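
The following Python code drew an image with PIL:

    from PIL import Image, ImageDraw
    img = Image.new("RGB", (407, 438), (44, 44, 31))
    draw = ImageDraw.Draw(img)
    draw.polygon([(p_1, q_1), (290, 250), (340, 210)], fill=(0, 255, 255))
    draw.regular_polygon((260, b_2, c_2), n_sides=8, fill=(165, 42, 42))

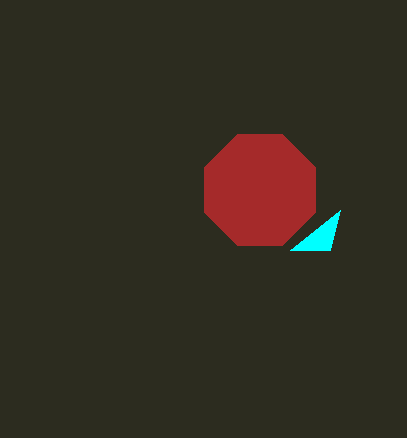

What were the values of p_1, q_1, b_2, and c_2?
p_1 = 330
q_1 = 250
b_2 = 190
c_2 = 60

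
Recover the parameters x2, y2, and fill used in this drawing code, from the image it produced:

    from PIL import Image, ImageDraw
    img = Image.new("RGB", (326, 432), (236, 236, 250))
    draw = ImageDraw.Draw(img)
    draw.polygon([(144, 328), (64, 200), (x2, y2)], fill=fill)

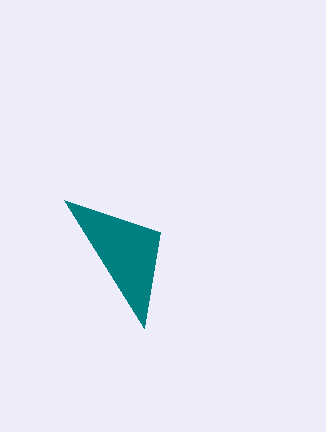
x2 = 160, y2 = 232, fill = 'teal'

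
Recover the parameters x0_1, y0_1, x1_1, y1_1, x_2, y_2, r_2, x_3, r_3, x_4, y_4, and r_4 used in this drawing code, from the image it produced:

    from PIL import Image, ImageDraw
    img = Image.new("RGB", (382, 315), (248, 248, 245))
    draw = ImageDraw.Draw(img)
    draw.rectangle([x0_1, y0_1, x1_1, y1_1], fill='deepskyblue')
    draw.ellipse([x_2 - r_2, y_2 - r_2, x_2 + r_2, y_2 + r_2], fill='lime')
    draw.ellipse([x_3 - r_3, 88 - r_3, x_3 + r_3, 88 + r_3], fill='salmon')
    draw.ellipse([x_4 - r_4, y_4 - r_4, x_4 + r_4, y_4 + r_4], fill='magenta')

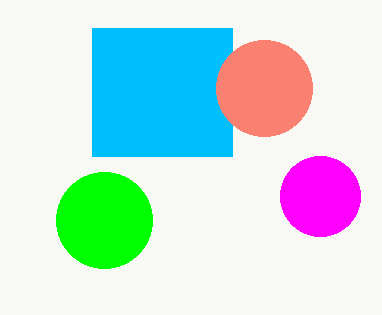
x0_1 = 92; y0_1 = 28; x1_1 = 232; y1_1 = 156; x_2 = 104; y_2 = 220; r_2 = 48; x_3 = 264; r_3 = 48; x_4 = 320; y_4 = 196; r_4 = 40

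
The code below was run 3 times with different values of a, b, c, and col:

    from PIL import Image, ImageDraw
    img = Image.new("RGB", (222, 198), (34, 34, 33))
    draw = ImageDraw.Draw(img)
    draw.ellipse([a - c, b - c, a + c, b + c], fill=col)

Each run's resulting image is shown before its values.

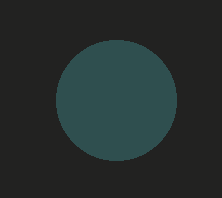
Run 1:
a = 116; b = 100; c = 60; col = 'darkslategray'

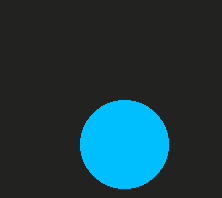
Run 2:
a = 124; b = 144; c = 44; col = 'deepskyblue'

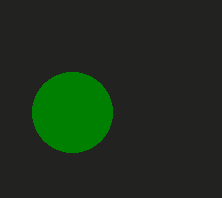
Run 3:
a = 72; b = 112; c = 40; col = 'green'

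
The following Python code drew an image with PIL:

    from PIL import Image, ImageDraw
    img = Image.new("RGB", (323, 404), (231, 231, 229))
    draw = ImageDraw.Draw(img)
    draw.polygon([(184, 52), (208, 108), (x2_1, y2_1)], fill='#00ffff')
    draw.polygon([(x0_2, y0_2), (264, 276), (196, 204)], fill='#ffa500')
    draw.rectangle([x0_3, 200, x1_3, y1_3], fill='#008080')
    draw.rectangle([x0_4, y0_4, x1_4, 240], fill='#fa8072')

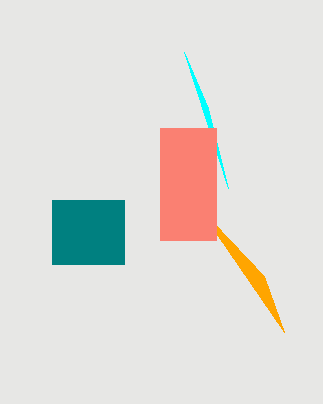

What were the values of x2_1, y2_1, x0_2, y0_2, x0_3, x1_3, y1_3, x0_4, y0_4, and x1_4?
x2_1 = 228
y2_1 = 188
x0_2 = 284
y0_2 = 332
x0_3 = 52
x1_3 = 124
y1_3 = 264
x0_4 = 160
y0_4 = 128
x1_4 = 216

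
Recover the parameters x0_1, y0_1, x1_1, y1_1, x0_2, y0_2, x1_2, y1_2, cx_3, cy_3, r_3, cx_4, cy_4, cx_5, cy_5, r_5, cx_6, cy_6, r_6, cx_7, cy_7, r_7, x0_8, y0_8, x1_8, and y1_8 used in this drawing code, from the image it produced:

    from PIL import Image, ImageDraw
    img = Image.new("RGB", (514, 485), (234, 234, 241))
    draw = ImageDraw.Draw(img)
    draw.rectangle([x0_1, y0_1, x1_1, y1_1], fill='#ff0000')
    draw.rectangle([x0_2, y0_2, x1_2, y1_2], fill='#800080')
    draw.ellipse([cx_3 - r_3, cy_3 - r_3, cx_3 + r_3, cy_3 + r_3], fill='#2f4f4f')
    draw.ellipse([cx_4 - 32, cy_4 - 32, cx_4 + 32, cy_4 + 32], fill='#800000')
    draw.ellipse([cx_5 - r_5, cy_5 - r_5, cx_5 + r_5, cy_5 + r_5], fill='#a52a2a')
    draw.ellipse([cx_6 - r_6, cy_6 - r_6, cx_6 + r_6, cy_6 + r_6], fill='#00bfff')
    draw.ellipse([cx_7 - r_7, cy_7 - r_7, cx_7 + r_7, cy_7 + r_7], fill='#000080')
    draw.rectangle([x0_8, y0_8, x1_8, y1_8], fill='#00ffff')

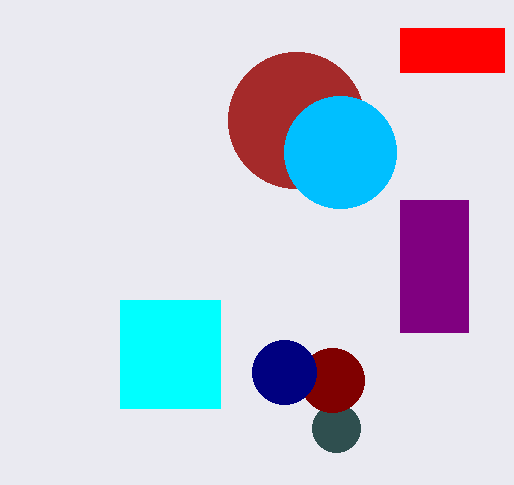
x0_1 = 400; y0_1 = 28; x1_1 = 504; y1_1 = 72; x0_2 = 400; y0_2 = 200; x1_2 = 468; y1_2 = 332; cx_3 = 336; cy_3 = 428; r_3 = 24; cx_4 = 332; cy_4 = 380; cx_5 = 296; cy_5 = 120; r_5 = 68; cx_6 = 340; cy_6 = 152; r_6 = 56; cx_7 = 284; cy_7 = 372; r_7 = 32; x0_8 = 120; y0_8 = 300; x1_8 = 220; y1_8 = 408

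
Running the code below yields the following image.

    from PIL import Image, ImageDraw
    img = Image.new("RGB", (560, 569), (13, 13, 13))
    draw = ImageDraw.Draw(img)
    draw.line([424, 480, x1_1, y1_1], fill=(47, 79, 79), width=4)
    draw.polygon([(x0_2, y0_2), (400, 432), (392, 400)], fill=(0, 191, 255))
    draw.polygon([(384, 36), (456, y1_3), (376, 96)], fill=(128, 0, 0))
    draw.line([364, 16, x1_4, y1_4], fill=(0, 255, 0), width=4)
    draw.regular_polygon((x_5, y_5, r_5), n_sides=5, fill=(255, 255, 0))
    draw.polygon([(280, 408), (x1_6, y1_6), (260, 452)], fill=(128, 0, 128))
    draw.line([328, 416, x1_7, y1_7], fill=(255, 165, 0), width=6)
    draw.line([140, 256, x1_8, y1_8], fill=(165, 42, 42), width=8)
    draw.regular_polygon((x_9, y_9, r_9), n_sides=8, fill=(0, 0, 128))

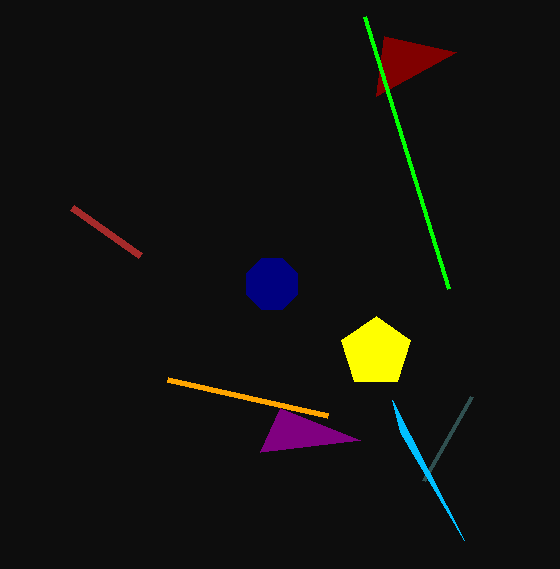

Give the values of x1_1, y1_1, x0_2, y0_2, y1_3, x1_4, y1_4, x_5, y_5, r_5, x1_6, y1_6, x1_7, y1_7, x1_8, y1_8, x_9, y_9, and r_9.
x1_1 = 472
y1_1 = 396
x0_2 = 464
y0_2 = 540
y1_3 = 52
x1_4 = 448
y1_4 = 288
x_5 = 376
y_5 = 352
r_5 = 36
x1_6 = 360
y1_6 = 440
x1_7 = 168
y1_7 = 380
x1_8 = 72
y1_8 = 208
x_9 = 272
y_9 = 284
r_9 = 28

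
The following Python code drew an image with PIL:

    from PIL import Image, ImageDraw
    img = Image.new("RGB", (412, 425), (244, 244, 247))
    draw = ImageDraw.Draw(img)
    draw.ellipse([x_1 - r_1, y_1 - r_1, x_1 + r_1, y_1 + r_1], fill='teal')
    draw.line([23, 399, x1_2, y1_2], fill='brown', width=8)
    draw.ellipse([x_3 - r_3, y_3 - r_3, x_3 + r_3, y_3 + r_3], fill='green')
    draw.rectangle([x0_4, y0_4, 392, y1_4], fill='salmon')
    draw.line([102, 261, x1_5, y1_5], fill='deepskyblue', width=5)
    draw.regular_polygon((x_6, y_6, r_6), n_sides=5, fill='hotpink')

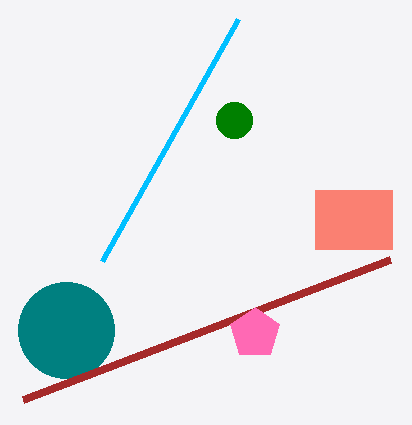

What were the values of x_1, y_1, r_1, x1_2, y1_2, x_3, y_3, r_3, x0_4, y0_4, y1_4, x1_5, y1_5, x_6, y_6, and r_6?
x_1 = 66
y_1 = 330
r_1 = 48
x1_2 = 390
y1_2 = 259
x_3 = 234
y_3 = 120
r_3 = 18
x0_4 = 315
y0_4 = 190
y1_4 = 249
x1_5 = 238
y1_5 = 19
x_6 = 255
y_6 = 333
r_6 = 26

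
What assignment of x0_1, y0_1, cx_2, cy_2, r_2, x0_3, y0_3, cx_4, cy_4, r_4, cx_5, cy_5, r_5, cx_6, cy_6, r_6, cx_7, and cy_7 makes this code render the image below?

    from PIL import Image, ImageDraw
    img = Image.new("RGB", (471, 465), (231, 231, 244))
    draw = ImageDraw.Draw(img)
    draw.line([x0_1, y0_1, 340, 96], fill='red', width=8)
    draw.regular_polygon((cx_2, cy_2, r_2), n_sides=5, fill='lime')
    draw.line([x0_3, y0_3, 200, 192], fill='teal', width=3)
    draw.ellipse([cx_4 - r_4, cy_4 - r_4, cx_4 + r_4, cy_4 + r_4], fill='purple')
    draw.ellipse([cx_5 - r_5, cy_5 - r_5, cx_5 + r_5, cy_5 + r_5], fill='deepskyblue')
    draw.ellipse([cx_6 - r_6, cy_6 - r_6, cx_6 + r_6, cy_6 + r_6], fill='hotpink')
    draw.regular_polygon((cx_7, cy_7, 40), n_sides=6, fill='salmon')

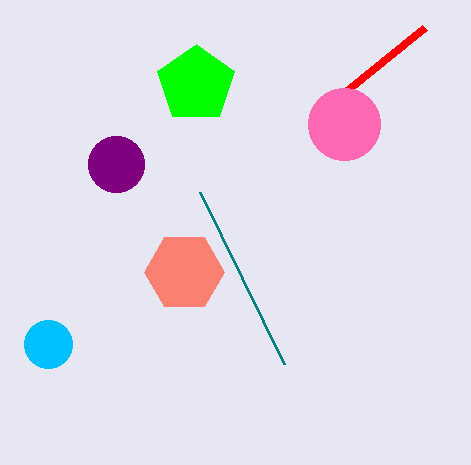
x0_1 = 424
y0_1 = 28
cx_2 = 196
cy_2 = 84
r_2 = 40
x0_3 = 284
y0_3 = 364
cx_4 = 116
cy_4 = 164
r_4 = 28
cx_5 = 48
cy_5 = 344
r_5 = 24
cx_6 = 344
cy_6 = 124
r_6 = 36
cx_7 = 184
cy_7 = 272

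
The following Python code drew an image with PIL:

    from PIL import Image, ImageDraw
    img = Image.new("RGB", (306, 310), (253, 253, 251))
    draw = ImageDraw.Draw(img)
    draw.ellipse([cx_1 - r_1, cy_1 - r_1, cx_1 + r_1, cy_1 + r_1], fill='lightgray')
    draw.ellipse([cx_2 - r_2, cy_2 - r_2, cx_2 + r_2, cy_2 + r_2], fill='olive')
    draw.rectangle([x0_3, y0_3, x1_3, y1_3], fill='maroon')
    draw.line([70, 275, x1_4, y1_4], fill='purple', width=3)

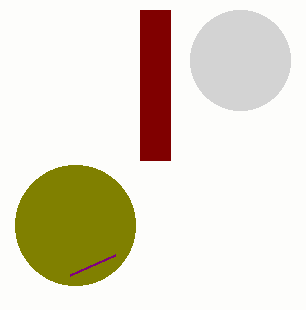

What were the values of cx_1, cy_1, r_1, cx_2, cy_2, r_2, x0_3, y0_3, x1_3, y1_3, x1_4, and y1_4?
cx_1 = 240, cy_1 = 60, r_1 = 50, cx_2 = 75, cy_2 = 225, r_2 = 60, x0_3 = 140, y0_3 = 10, x1_3 = 170, y1_3 = 160, x1_4 = 115, y1_4 = 255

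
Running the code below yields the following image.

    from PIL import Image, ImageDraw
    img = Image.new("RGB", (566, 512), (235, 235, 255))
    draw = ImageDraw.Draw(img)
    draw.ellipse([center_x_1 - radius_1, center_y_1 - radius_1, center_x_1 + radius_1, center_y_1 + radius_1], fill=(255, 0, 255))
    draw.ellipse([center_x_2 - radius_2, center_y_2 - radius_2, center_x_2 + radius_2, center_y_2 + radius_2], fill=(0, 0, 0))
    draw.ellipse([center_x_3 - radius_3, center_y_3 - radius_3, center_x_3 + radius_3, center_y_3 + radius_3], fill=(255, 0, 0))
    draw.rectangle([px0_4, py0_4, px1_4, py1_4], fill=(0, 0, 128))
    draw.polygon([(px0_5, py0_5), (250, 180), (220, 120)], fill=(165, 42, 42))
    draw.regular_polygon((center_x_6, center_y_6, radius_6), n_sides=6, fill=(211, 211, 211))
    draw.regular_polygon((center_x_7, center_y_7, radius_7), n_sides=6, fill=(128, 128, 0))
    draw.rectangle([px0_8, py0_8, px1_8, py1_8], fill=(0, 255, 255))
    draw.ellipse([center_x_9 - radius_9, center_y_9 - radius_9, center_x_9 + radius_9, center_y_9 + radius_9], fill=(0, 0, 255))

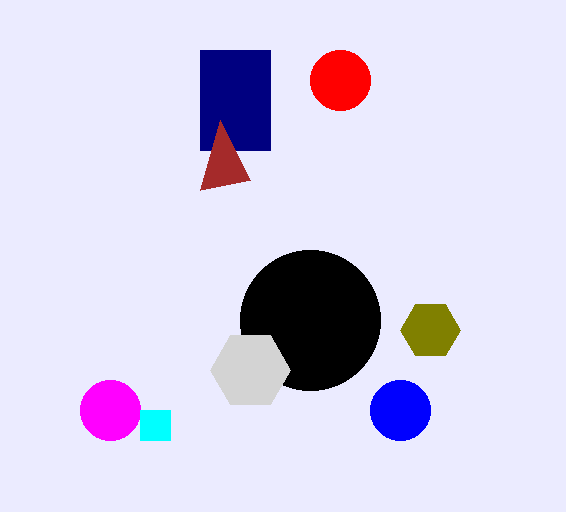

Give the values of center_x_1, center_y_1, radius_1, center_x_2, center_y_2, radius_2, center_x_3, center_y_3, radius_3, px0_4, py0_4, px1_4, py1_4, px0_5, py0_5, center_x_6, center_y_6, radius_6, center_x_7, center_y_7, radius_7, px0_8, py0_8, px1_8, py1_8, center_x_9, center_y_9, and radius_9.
center_x_1 = 110; center_y_1 = 410; radius_1 = 30; center_x_2 = 310; center_y_2 = 320; radius_2 = 70; center_x_3 = 340; center_y_3 = 80; radius_3 = 30; px0_4 = 200; py0_4 = 50; px1_4 = 270; py1_4 = 150; px0_5 = 200; py0_5 = 190; center_x_6 = 250; center_y_6 = 370; radius_6 = 40; center_x_7 = 430; center_y_7 = 330; radius_7 = 30; px0_8 = 140; py0_8 = 410; px1_8 = 170; py1_8 = 440; center_x_9 = 400; center_y_9 = 410; radius_9 = 30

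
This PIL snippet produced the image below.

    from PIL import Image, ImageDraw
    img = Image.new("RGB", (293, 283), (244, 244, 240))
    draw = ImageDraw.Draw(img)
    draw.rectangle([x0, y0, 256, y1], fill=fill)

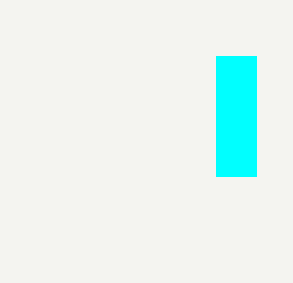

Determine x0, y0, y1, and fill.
x0 = 216, y0 = 56, y1 = 176, fill = 'cyan'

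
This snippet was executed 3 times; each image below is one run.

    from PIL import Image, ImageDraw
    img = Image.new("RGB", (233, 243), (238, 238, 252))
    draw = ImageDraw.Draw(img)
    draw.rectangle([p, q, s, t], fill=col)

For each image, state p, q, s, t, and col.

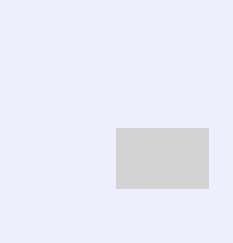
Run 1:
p = 116; q = 128; s = 208; t = 188; col = 'lightgray'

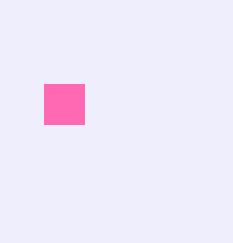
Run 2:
p = 44
q = 84
s = 84
t = 124
col = 'hotpink'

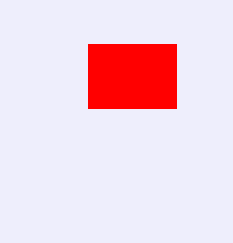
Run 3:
p = 88
q = 44
s = 176
t = 108
col = 'red'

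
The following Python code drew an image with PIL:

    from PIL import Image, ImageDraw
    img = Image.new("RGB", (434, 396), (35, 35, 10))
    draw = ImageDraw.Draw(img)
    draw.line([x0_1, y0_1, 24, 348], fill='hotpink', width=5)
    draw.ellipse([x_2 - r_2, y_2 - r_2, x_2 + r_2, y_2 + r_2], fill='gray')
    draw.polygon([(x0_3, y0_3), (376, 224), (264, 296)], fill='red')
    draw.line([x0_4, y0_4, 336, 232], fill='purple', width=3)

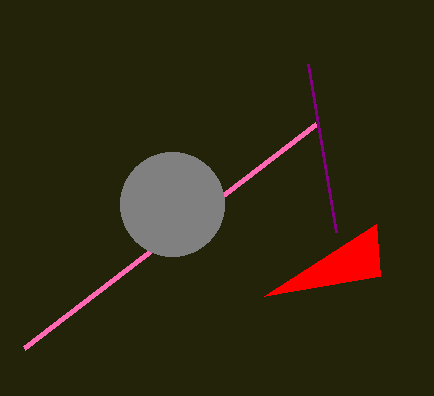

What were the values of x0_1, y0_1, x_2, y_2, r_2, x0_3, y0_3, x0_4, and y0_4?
x0_1 = 316, y0_1 = 124, x_2 = 172, y_2 = 204, r_2 = 52, x0_3 = 380, y0_3 = 276, x0_4 = 308, y0_4 = 64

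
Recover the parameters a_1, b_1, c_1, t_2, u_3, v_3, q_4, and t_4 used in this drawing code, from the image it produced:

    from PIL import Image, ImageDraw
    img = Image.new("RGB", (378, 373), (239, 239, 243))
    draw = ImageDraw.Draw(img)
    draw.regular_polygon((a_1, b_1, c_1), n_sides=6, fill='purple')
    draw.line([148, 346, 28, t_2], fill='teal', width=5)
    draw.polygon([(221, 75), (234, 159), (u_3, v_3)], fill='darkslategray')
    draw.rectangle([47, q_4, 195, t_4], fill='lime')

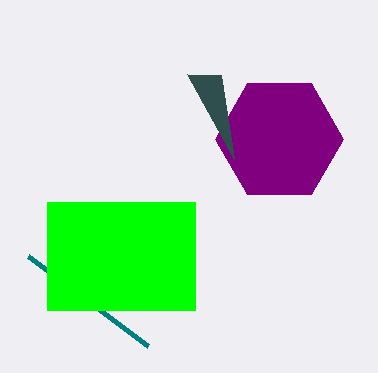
a_1 = 279
b_1 = 139
c_1 = 64
t_2 = 256
u_3 = 187
v_3 = 74
q_4 = 202
t_4 = 310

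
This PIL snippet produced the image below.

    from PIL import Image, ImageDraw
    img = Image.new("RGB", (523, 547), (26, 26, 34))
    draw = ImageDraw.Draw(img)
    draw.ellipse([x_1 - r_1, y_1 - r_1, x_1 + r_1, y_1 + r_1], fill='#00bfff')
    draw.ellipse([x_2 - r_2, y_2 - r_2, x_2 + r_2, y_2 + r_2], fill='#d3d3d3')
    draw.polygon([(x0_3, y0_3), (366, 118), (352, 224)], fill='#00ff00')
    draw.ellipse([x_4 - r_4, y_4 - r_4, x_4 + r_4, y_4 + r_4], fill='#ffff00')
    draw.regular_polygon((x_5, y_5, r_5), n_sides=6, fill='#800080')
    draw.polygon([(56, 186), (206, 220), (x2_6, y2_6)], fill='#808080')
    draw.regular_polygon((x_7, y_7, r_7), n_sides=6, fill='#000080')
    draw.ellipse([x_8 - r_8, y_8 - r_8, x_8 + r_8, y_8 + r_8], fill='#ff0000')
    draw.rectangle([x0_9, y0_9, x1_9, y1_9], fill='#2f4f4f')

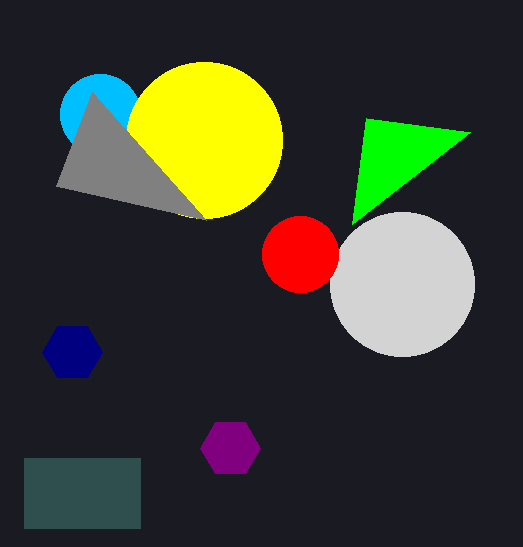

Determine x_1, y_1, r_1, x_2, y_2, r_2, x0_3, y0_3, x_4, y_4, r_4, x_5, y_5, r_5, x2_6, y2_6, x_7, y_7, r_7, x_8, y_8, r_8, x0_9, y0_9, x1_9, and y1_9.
x_1 = 100, y_1 = 114, r_1 = 40, x_2 = 402, y_2 = 284, r_2 = 72, x0_3 = 470, y0_3 = 132, x_4 = 204, y_4 = 140, r_4 = 78, x_5 = 230, y_5 = 448, r_5 = 30, x2_6 = 92, y2_6 = 92, x_7 = 72, y_7 = 352, r_7 = 30, x_8 = 300, y_8 = 254, r_8 = 38, x0_9 = 24, y0_9 = 458, x1_9 = 140, y1_9 = 528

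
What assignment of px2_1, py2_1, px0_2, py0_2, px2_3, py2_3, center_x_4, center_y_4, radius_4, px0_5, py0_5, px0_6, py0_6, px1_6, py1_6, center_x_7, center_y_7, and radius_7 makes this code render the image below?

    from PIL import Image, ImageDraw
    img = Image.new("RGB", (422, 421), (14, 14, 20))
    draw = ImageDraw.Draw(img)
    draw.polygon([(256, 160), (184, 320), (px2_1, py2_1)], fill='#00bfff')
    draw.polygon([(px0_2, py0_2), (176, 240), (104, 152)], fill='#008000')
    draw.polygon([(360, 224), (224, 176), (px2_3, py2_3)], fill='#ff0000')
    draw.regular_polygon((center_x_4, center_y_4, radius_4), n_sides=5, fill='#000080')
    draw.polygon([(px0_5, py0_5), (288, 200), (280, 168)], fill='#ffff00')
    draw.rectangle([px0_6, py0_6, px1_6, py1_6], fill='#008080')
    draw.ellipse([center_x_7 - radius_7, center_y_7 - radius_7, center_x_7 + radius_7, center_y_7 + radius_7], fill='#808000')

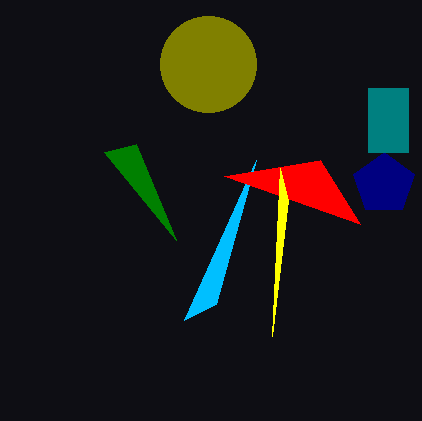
px2_1 = 216
py2_1 = 304
px0_2 = 136
py0_2 = 144
px2_3 = 320
py2_3 = 160
center_x_4 = 384
center_y_4 = 184
radius_4 = 32
px0_5 = 272
py0_5 = 336
px0_6 = 368
py0_6 = 88
px1_6 = 408
py1_6 = 152
center_x_7 = 208
center_y_7 = 64
radius_7 = 48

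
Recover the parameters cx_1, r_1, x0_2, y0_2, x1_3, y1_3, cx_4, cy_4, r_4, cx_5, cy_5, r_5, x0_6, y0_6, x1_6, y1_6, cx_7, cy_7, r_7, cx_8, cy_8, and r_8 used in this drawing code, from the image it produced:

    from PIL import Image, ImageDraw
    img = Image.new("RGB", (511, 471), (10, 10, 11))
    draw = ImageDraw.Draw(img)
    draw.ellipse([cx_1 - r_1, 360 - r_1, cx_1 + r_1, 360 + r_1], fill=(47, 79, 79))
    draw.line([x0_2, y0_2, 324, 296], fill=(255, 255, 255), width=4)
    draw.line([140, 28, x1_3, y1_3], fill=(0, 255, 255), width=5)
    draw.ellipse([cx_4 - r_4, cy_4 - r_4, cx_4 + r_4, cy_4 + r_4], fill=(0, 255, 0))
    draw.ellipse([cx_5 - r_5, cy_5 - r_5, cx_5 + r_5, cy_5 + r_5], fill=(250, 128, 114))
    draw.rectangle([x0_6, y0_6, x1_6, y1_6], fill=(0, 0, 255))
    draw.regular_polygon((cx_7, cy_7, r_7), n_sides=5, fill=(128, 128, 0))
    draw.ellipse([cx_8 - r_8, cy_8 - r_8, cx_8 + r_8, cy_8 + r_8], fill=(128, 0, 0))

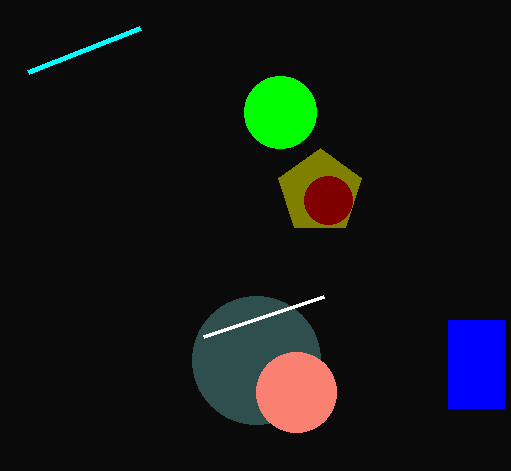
cx_1 = 256
r_1 = 64
x0_2 = 204
y0_2 = 336
x1_3 = 28
y1_3 = 72
cx_4 = 280
cy_4 = 112
r_4 = 36
cx_5 = 296
cy_5 = 392
r_5 = 40
x0_6 = 448
y0_6 = 320
x1_6 = 504
y1_6 = 408
cx_7 = 320
cy_7 = 192
r_7 = 44
cx_8 = 328
cy_8 = 200
r_8 = 24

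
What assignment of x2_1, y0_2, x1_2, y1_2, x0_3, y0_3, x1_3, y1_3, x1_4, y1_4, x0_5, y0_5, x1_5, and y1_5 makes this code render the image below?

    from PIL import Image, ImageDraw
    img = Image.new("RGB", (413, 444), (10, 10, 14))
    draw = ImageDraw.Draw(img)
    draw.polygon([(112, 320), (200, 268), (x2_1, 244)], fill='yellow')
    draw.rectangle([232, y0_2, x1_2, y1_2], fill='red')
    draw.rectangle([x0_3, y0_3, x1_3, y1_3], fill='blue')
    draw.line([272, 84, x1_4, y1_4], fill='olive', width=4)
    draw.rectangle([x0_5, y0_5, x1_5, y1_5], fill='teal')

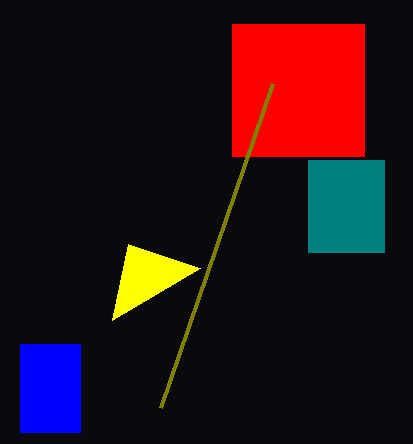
x2_1 = 128; y0_2 = 24; x1_2 = 364; y1_2 = 156; x0_3 = 20; y0_3 = 344; x1_3 = 80; y1_3 = 432; x1_4 = 160; y1_4 = 408; x0_5 = 308; y0_5 = 160; x1_5 = 384; y1_5 = 252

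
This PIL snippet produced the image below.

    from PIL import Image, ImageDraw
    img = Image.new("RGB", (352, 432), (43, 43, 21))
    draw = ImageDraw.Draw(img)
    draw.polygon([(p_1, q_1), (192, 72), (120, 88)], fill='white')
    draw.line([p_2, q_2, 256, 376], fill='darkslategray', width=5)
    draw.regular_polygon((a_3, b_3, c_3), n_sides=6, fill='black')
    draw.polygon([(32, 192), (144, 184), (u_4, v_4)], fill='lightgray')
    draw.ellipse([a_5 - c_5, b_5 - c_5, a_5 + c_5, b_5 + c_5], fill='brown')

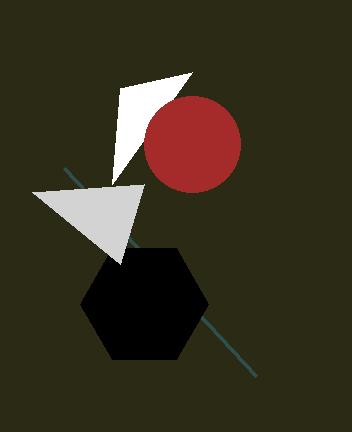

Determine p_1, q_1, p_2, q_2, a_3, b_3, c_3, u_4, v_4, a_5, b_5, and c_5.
p_1 = 112; q_1 = 184; p_2 = 64; q_2 = 168; a_3 = 144; b_3 = 304; c_3 = 64; u_4 = 120; v_4 = 264; a_5 = 192; b_5 = 144; c_5 = 48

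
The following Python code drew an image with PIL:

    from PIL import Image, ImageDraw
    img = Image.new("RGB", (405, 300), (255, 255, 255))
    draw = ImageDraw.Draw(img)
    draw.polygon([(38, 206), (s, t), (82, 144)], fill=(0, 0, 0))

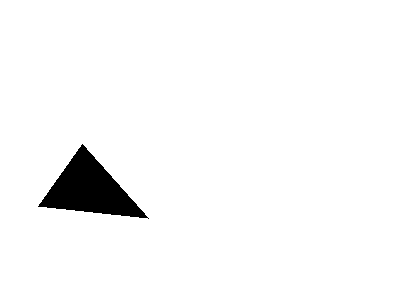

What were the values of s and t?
s = 148, t = 218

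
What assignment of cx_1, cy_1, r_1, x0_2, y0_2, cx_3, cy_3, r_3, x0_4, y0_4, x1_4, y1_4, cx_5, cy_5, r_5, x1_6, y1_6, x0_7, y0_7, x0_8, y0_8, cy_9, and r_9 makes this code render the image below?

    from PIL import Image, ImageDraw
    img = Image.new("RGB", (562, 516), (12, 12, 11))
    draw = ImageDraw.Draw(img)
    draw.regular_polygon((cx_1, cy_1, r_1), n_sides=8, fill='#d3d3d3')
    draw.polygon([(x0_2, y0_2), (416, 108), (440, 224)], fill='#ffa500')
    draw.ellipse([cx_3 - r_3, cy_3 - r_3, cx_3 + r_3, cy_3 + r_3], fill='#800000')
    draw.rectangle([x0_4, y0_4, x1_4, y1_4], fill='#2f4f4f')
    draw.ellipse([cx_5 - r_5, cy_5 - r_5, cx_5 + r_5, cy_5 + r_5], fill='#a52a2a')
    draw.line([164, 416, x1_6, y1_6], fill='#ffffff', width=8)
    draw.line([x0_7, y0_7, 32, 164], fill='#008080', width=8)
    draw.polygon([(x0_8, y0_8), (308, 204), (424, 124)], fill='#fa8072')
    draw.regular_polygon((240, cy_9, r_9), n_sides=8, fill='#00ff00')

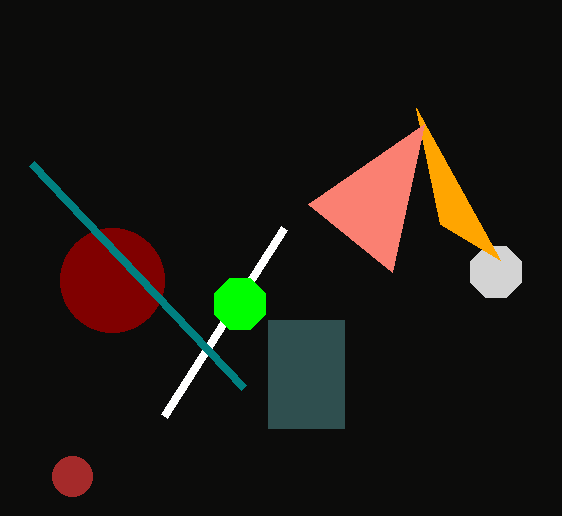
cx_1 = 496; cy_1 = 272; r_1 = 28; x0_2 = 500; y0_2 = 260; cx_3 = 112; cy_3 = 280; r_3 = 52; x0_4 = 268; y0_4 = 320; x1_4 = 344; y1_4 = 428; cx_5 = 72; cy_5 = 476; r_5 = 20; x1_6 = 284; y1_6 = 228; x0_7 = 244; y0_7 = 388; x0_8 = 392; y0_8 = 272; cy_9 = 304; r_9 = 28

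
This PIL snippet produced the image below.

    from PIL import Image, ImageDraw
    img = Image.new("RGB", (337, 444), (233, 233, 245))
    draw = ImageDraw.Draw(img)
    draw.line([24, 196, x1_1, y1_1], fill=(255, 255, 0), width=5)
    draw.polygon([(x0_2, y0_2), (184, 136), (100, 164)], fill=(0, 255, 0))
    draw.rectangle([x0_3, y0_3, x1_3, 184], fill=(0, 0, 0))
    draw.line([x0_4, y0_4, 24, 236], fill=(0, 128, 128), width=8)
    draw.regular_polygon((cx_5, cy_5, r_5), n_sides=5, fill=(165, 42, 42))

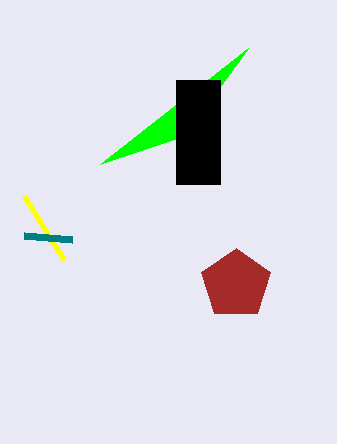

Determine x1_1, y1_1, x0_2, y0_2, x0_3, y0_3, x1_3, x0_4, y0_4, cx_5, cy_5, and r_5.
x1_1 = 64, y1_1 = 260, x0_2 = 248, y0_2 = 48, x0_3 = 176, y0_3 = 80, x1_3 = 220, x0_4 = 72, y0_4 = 240, cx_5 = 236, cy_5 = 284, r_5 = 36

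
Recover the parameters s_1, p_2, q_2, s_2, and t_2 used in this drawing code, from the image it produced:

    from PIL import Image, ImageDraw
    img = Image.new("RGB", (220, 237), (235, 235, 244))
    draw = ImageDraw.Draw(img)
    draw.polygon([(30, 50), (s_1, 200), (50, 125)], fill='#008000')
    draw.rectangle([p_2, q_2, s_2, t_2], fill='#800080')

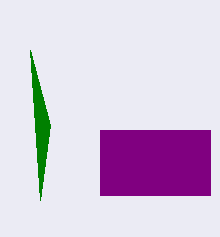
s_1 = 40
p_2 = 100
q_2 = 130
s_2 = 210
t_2 = 195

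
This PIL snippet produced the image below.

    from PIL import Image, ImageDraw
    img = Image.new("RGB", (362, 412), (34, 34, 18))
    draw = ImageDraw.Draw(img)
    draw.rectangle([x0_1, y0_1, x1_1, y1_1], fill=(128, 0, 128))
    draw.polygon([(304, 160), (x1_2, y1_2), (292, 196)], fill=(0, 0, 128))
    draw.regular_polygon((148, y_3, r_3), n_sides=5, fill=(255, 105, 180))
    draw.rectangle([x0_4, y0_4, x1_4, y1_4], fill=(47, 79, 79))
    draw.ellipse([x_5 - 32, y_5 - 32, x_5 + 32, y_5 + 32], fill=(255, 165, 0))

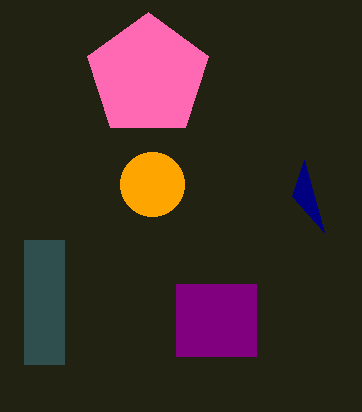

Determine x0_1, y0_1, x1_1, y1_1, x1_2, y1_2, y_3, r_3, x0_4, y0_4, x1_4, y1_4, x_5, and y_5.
x0_1 = 176, y0_1 = 284, x1_1 = 256, y1_1 = 356, x1_2 = 324, y1_2 = 232, y_3 = 76, r_3 = 64, x0_4 = 24, y0_4 = 240, x1_4 = 64, y1_4 = 364, x_5 = 152, y_5 = 184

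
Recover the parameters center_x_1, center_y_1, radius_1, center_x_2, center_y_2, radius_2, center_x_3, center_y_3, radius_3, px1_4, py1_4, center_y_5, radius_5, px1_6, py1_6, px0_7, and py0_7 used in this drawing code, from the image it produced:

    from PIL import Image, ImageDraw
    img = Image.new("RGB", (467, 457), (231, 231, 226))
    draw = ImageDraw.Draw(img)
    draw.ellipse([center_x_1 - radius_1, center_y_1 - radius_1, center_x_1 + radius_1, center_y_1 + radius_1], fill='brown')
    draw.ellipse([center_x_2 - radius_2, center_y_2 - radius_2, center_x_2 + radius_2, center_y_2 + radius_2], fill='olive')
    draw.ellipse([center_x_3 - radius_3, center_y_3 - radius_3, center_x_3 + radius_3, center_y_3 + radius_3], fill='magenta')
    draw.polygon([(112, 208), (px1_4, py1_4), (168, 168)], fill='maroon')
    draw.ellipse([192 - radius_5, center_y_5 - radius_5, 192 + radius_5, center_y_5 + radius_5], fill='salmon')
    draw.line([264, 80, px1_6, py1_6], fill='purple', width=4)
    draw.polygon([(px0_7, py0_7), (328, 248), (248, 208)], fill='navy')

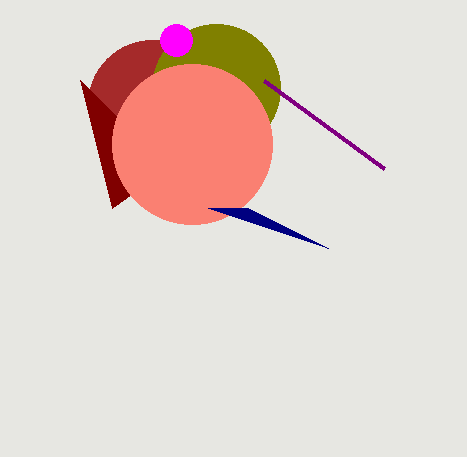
center_x_1 = 152; center_y_1 = 104; radius_1 = 64; center_x_2 = 216; center_y_2 = 88; radius_2 = 64; center_x_3 = 176; center_y_3 = 40; radius_3 = 16; px1_4 = 80; py1_4 = 80; center_y_5 = 144; radius_5 = 80; px1_6 = 384; py1_6 = 168; px0_7 = 208; py0_7 = 208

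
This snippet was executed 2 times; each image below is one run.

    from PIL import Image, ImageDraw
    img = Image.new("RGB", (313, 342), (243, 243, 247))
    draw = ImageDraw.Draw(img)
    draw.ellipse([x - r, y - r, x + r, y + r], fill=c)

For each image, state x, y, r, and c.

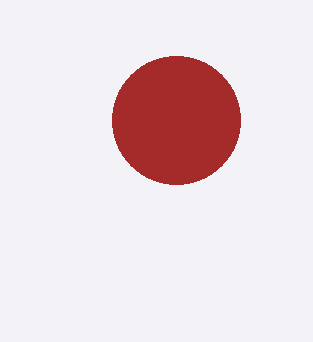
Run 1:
x = 176, y = 120, r = 64, c = 'brown'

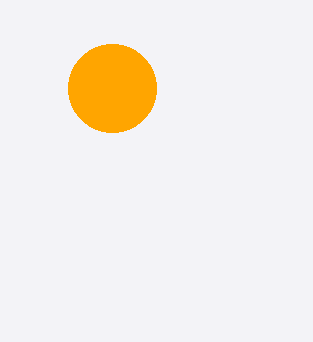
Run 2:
x = 112, y = 88, r = 44, c = 'orange'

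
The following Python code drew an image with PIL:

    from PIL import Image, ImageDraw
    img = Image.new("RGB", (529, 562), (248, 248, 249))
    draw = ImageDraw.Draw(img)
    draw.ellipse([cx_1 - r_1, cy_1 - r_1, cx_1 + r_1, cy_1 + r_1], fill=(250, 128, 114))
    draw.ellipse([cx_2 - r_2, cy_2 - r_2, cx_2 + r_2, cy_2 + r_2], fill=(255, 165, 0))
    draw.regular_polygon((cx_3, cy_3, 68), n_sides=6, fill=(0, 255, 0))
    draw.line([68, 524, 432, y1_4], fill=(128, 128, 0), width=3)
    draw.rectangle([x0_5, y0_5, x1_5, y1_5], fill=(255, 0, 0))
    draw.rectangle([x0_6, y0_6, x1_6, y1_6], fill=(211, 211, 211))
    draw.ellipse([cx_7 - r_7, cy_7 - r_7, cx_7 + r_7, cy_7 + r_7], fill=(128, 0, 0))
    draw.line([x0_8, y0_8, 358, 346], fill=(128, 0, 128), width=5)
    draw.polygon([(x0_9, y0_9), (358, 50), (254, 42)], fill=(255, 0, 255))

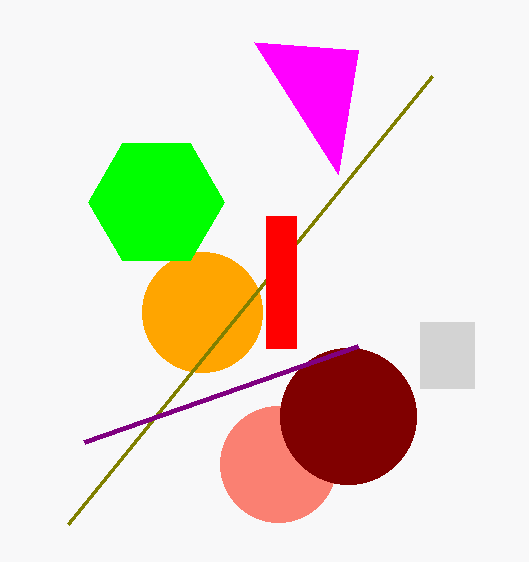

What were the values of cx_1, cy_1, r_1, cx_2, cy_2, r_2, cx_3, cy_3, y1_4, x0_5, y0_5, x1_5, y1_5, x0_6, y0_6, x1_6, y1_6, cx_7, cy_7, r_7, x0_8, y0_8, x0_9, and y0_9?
cx_1 = 278
cy_1 = 464
r_1 = 58
cx_2 = 202
cy_2 = 312
r_2 = 60
cx_3 = 156
cy_3 = 202
y1_4 = 76
x0_5 = 266
y0_5 = 216
x1_5 = 296
y1_5 = 348
x0_6 = 420
y0_6 = 322
x1_6 = 474
y1_6 = 388
cx_7 = 348
cy_7 = 416
r_7 = 68
x0_8 = 84
y0_8 = 442
x0_9 = 338
y0_9 = 174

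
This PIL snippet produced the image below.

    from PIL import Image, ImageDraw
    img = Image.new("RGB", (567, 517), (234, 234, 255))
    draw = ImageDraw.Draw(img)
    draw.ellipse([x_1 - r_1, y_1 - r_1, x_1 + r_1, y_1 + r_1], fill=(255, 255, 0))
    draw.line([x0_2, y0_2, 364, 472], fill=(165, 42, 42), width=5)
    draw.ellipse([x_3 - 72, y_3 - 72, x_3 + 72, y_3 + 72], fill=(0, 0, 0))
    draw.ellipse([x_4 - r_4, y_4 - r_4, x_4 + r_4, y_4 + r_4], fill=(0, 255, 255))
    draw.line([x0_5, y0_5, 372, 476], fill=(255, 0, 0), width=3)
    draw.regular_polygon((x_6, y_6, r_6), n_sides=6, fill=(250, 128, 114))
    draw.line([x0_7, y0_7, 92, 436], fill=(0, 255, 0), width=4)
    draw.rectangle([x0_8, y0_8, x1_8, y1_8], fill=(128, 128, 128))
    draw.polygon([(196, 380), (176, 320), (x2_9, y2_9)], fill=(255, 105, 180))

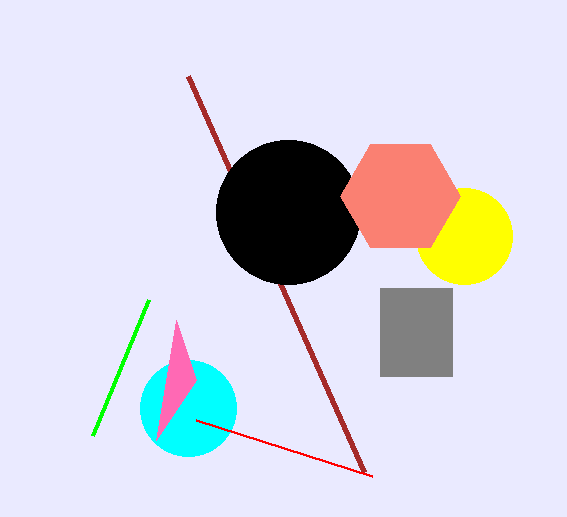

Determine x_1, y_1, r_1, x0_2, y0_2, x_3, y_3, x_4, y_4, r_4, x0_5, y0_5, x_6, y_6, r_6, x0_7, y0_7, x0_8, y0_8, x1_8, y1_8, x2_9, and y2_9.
x_1 = 464
y_1 = 236
r_1 = 48
x0_2 = 188
y0_2 = 76
x_3 = 288
y_3 = 212
x_4 = 188
y_4 = 408
r_4 = 48
x0_5 = 196
y0_5 = 420
x_6 = 400
y_6 = 196
r_6 = 60
x0_7 = 148
y0_7 = 300
x0_8 = 380
y0_8 = 288
x1_8 = 452
y1_8 = 376
x2_9 = 156
y2_9 = 440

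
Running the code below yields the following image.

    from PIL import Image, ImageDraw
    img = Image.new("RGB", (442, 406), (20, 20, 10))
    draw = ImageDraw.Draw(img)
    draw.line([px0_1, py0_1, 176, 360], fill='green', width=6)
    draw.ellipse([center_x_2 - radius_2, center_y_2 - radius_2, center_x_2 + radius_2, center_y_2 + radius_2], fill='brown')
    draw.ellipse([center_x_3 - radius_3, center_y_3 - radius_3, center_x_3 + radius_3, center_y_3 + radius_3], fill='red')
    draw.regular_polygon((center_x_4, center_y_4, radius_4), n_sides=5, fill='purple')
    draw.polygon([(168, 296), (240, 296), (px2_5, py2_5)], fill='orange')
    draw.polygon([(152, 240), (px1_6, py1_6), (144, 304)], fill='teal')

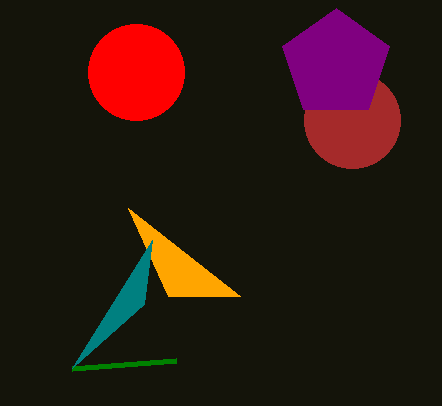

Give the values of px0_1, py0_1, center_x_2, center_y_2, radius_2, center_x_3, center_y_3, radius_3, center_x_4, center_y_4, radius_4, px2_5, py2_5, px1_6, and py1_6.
px0_1 = 72
py0_1 = 368
center_x_2 = 352
center_y_2 = 120
radius_2 = 48
center_x_3 = 136
center_y_3 = 72
radius_3 = 48
center_x_4 = 336
center_y_4 = 64
radius_4 = 56
px2_5 = 128
py2_5 = 208
px1_6 = 72
py1_6 = 368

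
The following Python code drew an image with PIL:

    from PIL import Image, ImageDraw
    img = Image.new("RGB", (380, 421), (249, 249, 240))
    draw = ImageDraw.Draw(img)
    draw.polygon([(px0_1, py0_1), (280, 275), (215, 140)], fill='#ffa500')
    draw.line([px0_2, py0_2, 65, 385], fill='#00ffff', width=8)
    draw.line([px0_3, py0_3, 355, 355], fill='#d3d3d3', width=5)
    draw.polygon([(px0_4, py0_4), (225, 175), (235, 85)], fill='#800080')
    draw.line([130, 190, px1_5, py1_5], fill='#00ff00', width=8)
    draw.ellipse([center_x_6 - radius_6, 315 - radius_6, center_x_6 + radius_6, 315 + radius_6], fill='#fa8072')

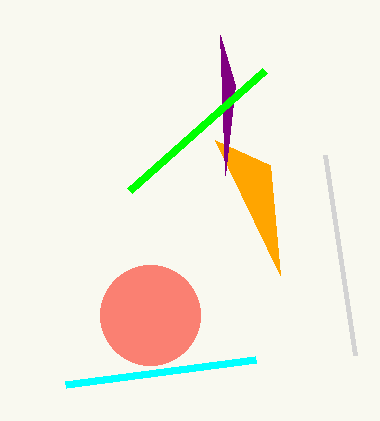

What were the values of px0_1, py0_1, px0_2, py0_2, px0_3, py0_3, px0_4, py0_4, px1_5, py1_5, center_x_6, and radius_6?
px0_1 = 270
py0_1 = 165
px0_2 = 255
py0_2 = 360
px0_3 = 325
py0_3 = 155
px0_4 = 220
py0_4 = 35
px1_5 = 265
py1_5 = 70
center_x_6 = 150
radius_6 = 50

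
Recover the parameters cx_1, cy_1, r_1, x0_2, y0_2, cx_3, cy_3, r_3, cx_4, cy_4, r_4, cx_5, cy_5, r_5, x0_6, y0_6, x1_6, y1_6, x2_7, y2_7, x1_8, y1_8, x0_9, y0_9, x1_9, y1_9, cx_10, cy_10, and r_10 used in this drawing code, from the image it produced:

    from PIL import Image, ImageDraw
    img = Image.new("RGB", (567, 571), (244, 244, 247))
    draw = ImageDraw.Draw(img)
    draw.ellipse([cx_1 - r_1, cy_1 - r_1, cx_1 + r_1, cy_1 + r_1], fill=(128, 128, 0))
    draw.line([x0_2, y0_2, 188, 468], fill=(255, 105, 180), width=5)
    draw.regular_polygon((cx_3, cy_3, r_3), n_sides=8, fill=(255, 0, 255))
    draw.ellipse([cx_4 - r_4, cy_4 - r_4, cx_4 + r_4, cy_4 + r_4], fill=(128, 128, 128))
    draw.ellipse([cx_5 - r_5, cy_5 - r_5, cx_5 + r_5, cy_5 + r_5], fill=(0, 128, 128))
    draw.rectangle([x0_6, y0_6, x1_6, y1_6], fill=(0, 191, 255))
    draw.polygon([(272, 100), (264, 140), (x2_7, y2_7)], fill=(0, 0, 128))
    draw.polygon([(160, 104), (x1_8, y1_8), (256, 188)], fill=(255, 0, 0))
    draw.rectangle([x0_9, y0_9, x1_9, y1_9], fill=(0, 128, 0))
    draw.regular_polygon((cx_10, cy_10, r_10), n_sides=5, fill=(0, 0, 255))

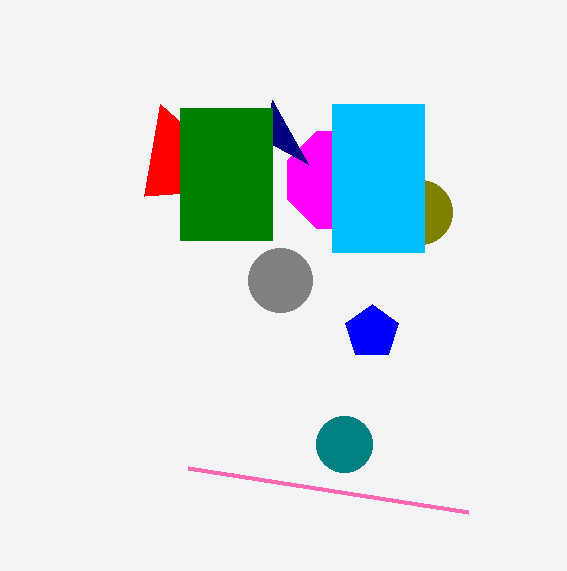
cx_1 = 420; cy_1 = 212; r_1 = 32; x0_2 = 468; y0_2 = 512; cx_3 = 336; cy_3 = 180; r_3 = 52; cx_4 = 280; cy_4 = 280; r_4 = 32; cx_5 = 344; cy_5 = 444; r_5 = 28; x0_6 = 332; y0_6 = 104; x1_6 = 424; y1_6 = 252; x2_7 = 308; y2_7 = 164; x1_8 = 144; y1_8 = 196; x0_9 = 180; y0_9 = 108; x1_9 = 272; y1_9 = 240; cx_10 = 372; cy_10 = 332; r_10 = 28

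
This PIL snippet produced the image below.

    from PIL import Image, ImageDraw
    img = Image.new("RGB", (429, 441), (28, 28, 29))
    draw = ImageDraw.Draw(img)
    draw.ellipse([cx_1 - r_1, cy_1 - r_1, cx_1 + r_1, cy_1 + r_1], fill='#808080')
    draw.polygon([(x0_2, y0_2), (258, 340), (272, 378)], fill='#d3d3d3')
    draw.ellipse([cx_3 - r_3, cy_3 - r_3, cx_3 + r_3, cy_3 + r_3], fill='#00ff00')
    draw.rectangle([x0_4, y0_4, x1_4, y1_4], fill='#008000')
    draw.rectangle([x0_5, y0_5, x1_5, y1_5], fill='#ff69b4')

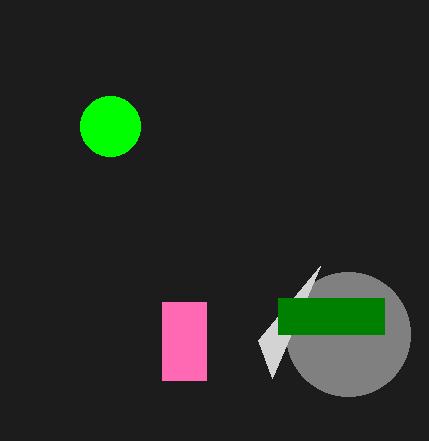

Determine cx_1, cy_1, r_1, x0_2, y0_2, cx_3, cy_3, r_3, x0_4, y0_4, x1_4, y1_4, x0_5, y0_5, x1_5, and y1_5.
cx_1 = 348, cy_1 = 334, r_1 = 62, x0_2 = 320, y0_2 = 266, cx_3 = 110, cy_3 = 126, r_3 = 30, x0_4 = 278, y0_4 = 298, x1_4 = 384, y1_4 = 334, x0_5 = 162, y0_5 = 302, x1_5 = 206, y1_5 = 380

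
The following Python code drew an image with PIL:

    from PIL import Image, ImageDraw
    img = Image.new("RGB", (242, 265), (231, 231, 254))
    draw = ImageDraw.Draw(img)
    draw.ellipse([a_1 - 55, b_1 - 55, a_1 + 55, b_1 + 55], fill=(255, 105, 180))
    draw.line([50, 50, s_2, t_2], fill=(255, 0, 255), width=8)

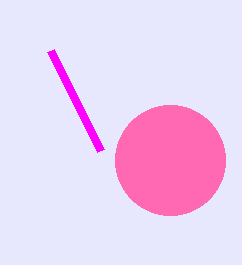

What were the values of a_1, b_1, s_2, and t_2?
a_1 = 170, b_1 = 160, s_2 = 100, t_2 = 150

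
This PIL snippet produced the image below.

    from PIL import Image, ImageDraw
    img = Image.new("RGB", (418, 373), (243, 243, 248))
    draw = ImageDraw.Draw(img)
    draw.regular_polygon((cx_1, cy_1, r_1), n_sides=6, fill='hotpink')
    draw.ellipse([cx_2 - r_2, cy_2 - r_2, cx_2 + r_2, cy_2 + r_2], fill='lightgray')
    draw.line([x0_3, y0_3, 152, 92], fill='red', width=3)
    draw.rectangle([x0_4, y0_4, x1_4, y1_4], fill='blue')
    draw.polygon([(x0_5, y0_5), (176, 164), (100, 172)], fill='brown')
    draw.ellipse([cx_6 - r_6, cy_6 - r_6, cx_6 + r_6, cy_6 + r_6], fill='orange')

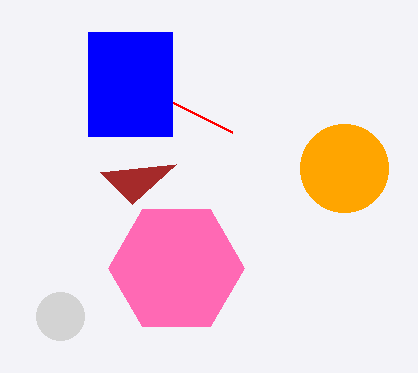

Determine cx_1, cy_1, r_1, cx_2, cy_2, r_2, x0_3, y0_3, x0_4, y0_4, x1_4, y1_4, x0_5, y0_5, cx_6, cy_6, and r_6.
cx_1 = 176, cy_1 = 268, r_1 = 68, cx_2 = 60, cy_2 = 316, r_2 = 24, x0_3 = 232, y0_3 = 132, x0_4 = 88, y0_4 = 32, x1_4 = 172, y1_4 = 136, x0_5 = 132, y0_5 = 204, cx_6 = 344, cy_6 = 168, r_6 = 44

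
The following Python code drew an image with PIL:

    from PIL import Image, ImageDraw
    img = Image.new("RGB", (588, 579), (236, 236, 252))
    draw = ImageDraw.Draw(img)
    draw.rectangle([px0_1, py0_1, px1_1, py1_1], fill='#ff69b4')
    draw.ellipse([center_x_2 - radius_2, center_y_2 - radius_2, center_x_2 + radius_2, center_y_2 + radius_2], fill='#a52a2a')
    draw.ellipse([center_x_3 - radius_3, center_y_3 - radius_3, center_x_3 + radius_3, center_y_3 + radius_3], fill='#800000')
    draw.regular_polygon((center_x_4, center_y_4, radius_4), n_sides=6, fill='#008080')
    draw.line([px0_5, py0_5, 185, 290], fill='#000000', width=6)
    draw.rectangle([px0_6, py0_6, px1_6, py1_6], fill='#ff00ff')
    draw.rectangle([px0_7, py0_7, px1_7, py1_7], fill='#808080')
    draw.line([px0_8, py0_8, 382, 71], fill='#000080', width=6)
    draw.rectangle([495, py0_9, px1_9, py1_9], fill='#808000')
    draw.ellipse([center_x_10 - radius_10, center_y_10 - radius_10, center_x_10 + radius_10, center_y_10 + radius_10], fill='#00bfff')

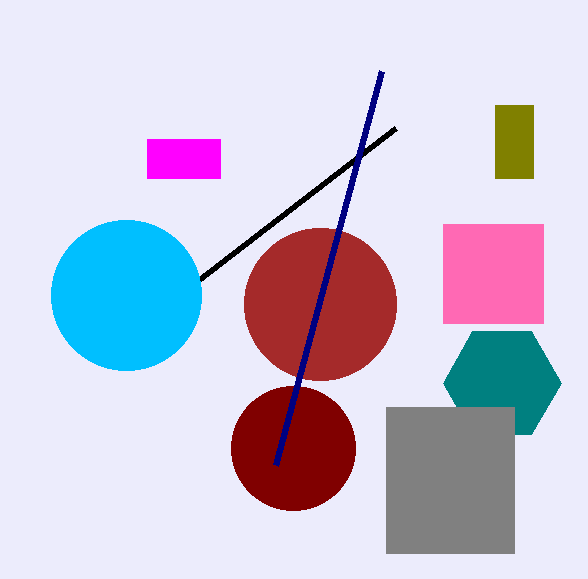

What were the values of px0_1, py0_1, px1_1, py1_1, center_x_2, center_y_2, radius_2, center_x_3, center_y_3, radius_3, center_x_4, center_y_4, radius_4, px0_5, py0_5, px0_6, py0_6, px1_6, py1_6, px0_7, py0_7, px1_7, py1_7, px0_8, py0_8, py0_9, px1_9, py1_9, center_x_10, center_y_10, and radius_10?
px0_1 = 443
py0_1 = 224
px1_1 = 543
py1_1 = 323
center_x_2 = 320
center_y_2 = 304
radius_2 = 76
center_x_3 = 293
center_y_3 = 448
radius_3 = 62
center_x_4 = 502
center_y_4 = 383
radius_4 = 59
px0_5 = 395
py0_5 = 128
px0_6 = 147
py0_6 = 139
px1_6 = 220
py1_6 = 178
px0_7 = 386
py0_7 = 407
px1_7 = 514
py1_7 = 553
px0_8 = 276
py0_8 = 465
py0_9 = 105
px1_9 = 533
py1_9 = 178
center_x_10 = 126
center_y_10 = 295
radius_10 = 75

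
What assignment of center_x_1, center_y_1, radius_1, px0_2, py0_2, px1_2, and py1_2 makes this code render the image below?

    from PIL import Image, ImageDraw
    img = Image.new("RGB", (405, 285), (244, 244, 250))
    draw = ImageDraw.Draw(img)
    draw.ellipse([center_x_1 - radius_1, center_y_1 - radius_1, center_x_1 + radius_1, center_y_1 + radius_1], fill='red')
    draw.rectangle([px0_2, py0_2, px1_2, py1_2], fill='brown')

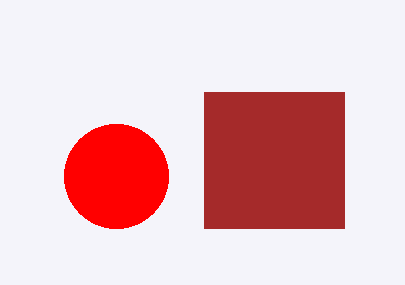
center_x_1 = 116, center_y_1 = 176, radius_1 = 52, px0_2 = 204, py0_2 = 92, px1_2 = 344, py1_2 = 228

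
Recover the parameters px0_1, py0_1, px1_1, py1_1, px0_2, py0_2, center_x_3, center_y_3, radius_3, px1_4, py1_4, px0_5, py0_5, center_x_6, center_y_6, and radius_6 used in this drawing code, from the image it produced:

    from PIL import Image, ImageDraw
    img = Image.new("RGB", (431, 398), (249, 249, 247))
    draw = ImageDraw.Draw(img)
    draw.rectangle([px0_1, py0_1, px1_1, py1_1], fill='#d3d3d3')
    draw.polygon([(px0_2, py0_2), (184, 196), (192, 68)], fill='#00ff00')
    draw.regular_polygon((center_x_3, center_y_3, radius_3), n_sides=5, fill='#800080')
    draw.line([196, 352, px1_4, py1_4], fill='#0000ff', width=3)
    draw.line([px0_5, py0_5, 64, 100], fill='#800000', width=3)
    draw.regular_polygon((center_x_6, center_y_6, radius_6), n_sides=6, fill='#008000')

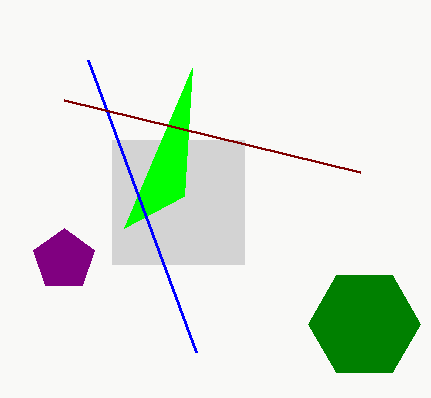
px0_1 = 112
py0_1 = 140
px1_1 = 244
py1_1 = 264
px0_2 = 124
py0_2 = 228
center_x_3 = 64
center_y_3 = 260
radius_3 = 32
px1_4 = 88
py1_4 = 60
px0_5 = 360
py0_5 = 172
center_x_6 = 364
center_y_6 = 324
radius_6 = 56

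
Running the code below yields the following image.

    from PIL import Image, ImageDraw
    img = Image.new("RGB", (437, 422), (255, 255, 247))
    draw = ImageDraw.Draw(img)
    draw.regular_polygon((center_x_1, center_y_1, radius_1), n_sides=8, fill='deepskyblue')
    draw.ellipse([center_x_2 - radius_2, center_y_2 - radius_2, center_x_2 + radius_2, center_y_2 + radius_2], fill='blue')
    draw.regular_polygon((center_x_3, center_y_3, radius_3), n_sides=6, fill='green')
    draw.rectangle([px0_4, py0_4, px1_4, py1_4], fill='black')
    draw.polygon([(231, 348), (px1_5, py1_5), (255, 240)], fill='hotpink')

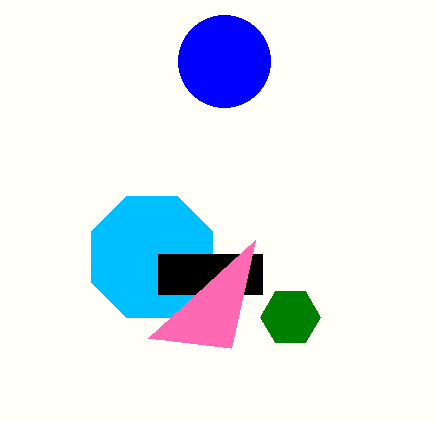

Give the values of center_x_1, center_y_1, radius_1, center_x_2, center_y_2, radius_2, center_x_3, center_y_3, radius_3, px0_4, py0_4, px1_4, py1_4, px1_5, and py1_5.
center_x_1 = 152
center_y_1 = 257
radius_1 = 66
center_x_2 = 224
center_y_2 = 61
radius_2 = 46
center_x_3 = 290
center_y_3 = 317
radius_3 = 30
px0_4 = 158
py0_4 = 254
px1_4 = 262
py1_4 = 294
px1_5 = 148
py1_5 = 338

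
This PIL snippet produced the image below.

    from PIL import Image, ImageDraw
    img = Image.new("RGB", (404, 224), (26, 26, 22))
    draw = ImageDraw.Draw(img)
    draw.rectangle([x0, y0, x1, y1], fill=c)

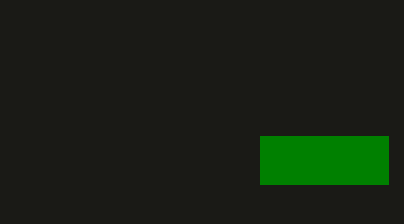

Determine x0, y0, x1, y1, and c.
x0 = 260, y0 = 136, x1 = 388, y1 = 184, c = 'green'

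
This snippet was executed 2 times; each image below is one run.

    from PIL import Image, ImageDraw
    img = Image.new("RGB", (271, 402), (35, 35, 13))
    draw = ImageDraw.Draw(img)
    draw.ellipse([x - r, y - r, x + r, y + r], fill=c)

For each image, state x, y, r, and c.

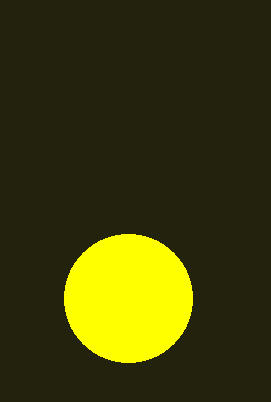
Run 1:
x = 128, y = 298, r = 64, c = 'yellow'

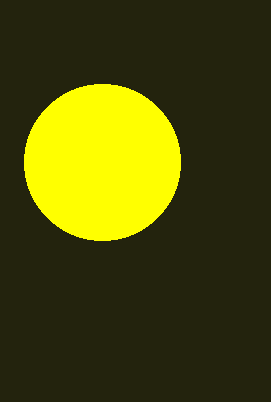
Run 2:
x = 102, y = 162, r = 78, c = 'yellow'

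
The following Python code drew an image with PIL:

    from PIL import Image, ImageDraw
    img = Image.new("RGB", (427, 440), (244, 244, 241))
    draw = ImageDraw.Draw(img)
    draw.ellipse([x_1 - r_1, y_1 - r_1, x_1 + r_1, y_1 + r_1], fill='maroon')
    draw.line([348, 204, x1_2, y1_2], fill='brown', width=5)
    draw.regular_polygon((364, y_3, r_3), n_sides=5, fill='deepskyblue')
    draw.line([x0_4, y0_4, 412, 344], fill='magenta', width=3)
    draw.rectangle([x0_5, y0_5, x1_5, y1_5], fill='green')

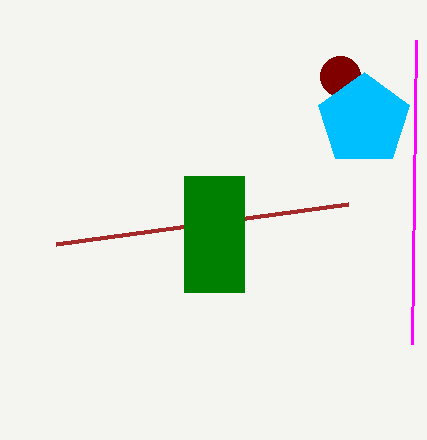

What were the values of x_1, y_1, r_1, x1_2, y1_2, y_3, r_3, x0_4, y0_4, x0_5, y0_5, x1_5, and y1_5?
x_1 = 340, y_1 = 76, r_1 = 20, x1_2 = 56, y1_2 = 244, y_3 = 120, r_3 = 48, x0_4 = 416, y0_4 = 40, x0_5 = 184, y0_5 = 176, x1_5 = 244, y1_5 = 292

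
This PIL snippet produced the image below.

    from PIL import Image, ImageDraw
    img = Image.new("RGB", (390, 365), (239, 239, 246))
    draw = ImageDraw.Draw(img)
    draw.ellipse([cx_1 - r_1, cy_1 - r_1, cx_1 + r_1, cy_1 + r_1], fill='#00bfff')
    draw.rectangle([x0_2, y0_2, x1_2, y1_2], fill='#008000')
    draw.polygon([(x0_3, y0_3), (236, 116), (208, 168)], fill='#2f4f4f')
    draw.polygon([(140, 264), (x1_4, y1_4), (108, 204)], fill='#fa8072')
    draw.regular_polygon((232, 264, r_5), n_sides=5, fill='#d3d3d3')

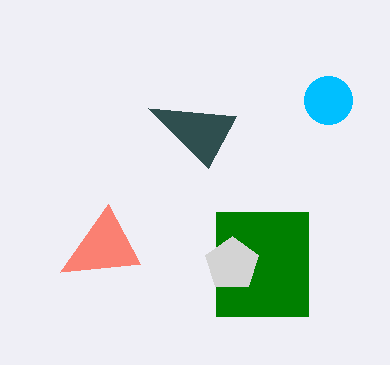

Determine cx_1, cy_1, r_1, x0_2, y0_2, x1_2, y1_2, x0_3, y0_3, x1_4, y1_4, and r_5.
cx_1 = 328; cy_1 = 100; r_1 = 24; x0_2 = 216; y0_2 = 212; x1_2 = 308; y1_2 = 316; x0_3 = 148; y0_3 = 108; x1_4 = 60; y1_4 = 272; r_5 = 28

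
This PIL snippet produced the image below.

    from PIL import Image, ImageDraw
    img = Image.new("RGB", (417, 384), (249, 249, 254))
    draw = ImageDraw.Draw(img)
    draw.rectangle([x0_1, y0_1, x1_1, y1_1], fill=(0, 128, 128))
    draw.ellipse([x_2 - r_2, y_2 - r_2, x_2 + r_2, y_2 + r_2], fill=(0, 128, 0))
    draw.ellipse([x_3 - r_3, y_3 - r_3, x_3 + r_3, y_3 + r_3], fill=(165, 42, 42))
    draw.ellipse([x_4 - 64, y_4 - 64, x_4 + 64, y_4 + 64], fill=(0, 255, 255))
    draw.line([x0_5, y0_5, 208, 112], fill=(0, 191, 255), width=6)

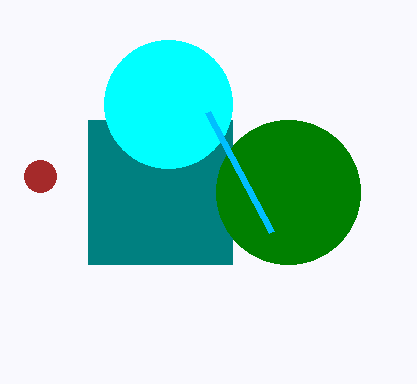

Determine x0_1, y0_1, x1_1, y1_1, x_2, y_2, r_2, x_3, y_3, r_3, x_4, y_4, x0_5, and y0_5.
x0_1 = 88; y0_1 = 120; x1_1 = 232; y1_1 = 264; x_2 = 288; y_2 = 192; r_2 = 72; x_3 = 40; y_3 = 176; r_3 = 16; x_4 = 168; y_4 = 104; x0_5 = 272; y0_5 = 232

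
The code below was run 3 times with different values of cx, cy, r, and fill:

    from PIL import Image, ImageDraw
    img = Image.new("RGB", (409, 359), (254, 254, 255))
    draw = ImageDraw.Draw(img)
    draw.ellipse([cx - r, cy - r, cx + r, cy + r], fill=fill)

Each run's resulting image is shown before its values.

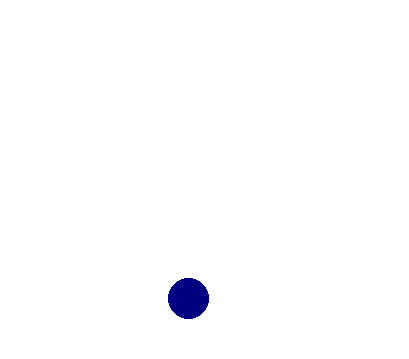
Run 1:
cx = 188; cy = 298; r = 20; fill = 'navy'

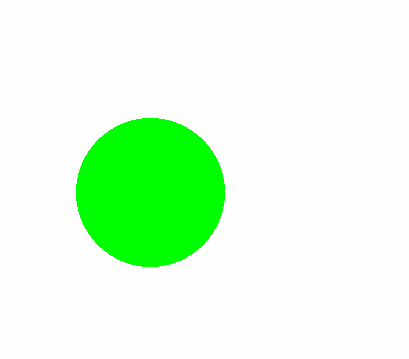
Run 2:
cx = 150; cy = 192; r = 74; fill = 'lime'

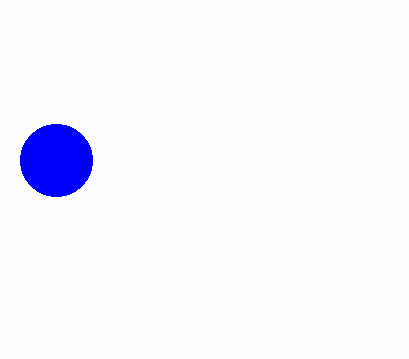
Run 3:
cx = 56
cy = 160
r = 36
fill = 'blue'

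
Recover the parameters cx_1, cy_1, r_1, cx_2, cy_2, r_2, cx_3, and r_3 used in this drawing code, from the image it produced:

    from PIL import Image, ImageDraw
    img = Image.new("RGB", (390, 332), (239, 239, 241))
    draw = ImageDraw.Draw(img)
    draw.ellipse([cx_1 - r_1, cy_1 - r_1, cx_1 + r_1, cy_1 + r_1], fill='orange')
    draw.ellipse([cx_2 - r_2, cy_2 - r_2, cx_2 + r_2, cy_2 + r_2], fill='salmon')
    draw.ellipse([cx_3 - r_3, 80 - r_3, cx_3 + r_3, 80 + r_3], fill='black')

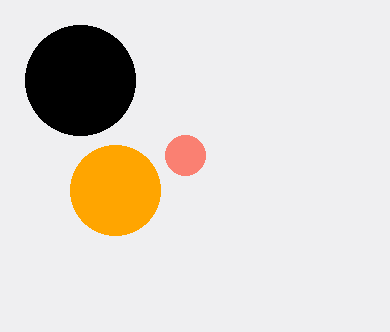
cx_1 = 115; cy_1 = 190; r_1 = 45; cx_2 = 185; cy_2 = 155; r_2 = 20; cx_3 = 80; r_3 = 55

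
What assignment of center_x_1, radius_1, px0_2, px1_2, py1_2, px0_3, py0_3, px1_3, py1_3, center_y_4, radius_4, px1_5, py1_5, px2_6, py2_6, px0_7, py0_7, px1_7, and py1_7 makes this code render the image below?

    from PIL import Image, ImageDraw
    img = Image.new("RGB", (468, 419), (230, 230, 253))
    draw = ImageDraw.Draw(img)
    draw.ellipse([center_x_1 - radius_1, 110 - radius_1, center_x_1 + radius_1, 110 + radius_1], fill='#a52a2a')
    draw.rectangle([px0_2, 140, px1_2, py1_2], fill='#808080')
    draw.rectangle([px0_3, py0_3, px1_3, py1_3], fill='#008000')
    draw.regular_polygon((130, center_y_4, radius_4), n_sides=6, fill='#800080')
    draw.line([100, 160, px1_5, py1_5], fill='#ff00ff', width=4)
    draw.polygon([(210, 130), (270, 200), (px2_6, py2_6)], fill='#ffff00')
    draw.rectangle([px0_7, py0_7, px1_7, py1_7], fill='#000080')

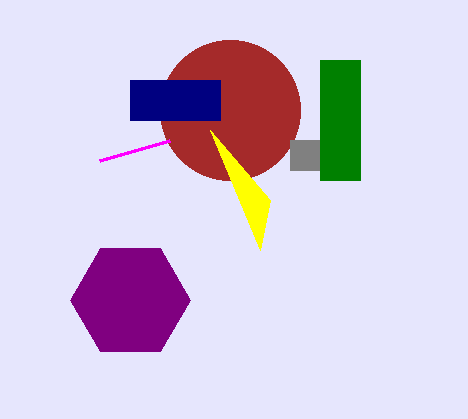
center_x_1 = 230
radius_1 = 70
px0_2 = 290
px1_2 = 320
py1_2 = 170
px0_3 = 320
py0_3 = 60
px1_3 = 360
py1_3 = 180
center_y_4 = 300
radius_4 = 60
px1_5 = 170
py1_5 = 140
px2_6 = 260
py2_6 = 250
px0_7 = 130
py0_7 = 80
px1_7 = 220
py1_7 = 120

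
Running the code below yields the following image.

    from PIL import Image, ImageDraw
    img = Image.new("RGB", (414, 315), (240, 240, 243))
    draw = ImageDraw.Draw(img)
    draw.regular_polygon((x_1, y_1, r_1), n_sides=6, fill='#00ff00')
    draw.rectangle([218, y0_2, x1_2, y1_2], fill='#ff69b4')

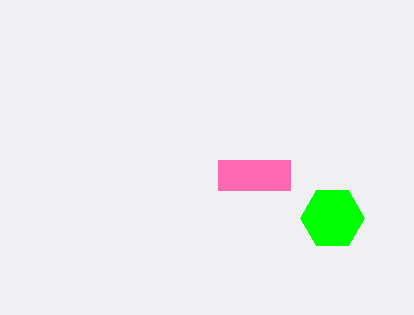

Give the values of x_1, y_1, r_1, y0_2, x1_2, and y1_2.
x_1 = 332
y_1 = 218
r_1 = 32
y0_2 = 160
x1_2 = 290
y1_2 = 190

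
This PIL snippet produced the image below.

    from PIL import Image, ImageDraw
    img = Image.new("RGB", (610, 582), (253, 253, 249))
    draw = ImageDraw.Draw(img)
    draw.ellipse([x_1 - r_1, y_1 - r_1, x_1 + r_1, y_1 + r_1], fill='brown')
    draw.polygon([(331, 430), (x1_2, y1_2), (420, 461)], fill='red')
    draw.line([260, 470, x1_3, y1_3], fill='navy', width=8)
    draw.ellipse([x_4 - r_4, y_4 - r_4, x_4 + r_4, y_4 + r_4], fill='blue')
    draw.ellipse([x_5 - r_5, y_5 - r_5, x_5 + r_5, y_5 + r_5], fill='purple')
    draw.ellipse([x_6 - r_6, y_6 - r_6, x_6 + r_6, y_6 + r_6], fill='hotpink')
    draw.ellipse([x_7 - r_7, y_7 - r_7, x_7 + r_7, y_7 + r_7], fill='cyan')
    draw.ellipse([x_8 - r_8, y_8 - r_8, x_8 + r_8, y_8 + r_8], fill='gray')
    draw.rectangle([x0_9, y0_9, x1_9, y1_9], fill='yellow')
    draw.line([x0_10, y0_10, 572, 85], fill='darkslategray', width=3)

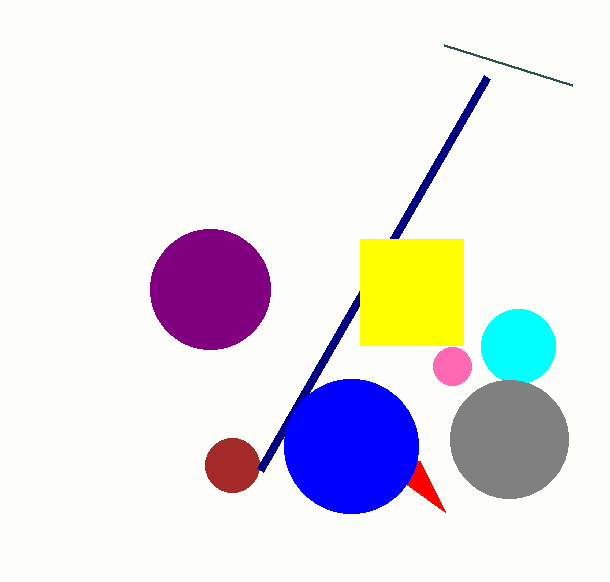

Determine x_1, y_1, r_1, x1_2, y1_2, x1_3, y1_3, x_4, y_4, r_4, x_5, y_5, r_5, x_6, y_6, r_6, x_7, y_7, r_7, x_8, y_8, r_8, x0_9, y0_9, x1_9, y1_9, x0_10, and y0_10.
x_1 = 232, y_1 = 465, r_1 = 27, x1_2 = 445, y1_2 = 512, x1_3 = 487, y1_3 = 77, x_4 = 351, y_4 = 446, r_4 = 67, x_5 = 210, y_5 = 289, r_5 = 60, x_6 = 452, y_6 = 366, r_6 = 19, x_7 = 518, y_7 = 346, r_7 = 37, x_8 = 509, y_8 = 439, r_8 = 59, x0_9 = 360, y0_9 = 239, x1_9 = 463, y1_9 = 345, x0_10 = 444, y0_10 = 45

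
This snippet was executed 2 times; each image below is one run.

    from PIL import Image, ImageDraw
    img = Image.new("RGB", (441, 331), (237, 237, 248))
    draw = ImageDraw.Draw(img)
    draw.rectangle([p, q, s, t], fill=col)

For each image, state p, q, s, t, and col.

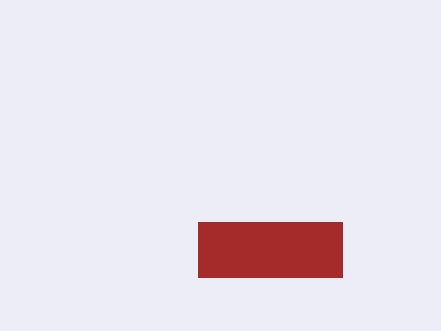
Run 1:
p = 198; q = 222; s = 342; t = 277; col = 'brown'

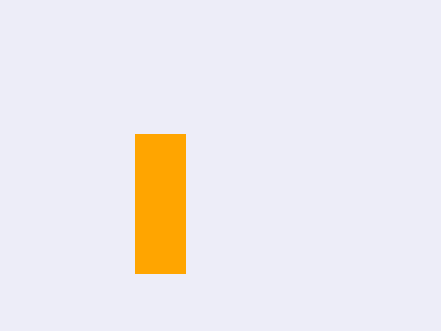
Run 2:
p = 135
q = 134
s = 185
t = 273
col = 'orange'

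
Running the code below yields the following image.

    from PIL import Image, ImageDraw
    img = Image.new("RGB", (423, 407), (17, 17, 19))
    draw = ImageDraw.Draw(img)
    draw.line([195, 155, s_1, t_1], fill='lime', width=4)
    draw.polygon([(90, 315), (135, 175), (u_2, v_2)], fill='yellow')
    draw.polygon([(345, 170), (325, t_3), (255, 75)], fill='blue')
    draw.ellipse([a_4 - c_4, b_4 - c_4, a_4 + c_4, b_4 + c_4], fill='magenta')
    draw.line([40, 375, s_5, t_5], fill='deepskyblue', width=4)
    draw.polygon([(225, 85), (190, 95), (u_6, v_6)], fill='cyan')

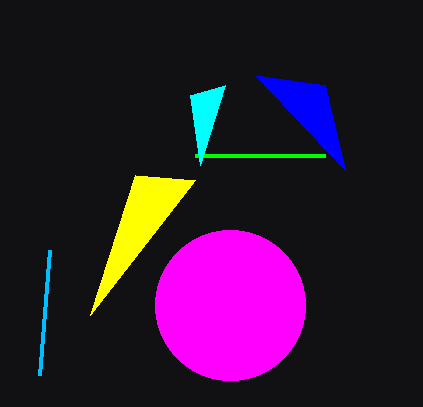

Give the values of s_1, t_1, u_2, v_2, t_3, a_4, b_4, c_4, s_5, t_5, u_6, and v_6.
s_1 = 325
t_1 = 155
u_2 = 195
v_2 = 180
t_3 = 85
a_4 = 230
b_4 = 305
c_4 = 75
s_5 = 50
t_5 = 250
u_6 = 200
v_6 = 165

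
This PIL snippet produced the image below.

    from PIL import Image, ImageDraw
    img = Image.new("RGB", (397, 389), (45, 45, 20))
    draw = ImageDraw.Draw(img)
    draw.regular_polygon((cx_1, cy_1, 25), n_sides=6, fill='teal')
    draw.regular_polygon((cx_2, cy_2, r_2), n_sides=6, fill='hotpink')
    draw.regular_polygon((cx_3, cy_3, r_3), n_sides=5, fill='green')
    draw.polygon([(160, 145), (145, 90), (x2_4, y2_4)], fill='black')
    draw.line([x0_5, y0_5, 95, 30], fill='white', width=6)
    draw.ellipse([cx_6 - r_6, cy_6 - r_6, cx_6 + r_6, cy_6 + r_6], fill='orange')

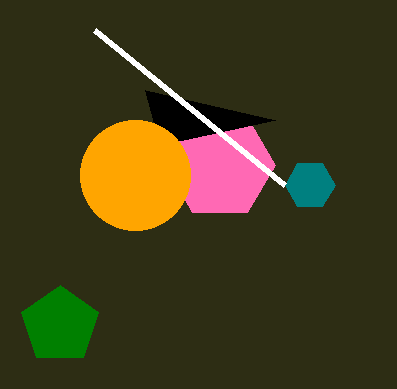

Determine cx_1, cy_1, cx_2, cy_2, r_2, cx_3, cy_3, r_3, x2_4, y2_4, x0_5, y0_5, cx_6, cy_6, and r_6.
cx_1 = 310; cy_1 = 185; cx_2 = 220; cy_2 = 165; r_2 = 55; cx_3 = 60; cy_3 = 325; r_3 = 40; x2_4 = 275; y2_4 = 120; x0_5 = 285; y0_5 = 185; cx_6 = 135; cy_6 = 175; r_6 = 55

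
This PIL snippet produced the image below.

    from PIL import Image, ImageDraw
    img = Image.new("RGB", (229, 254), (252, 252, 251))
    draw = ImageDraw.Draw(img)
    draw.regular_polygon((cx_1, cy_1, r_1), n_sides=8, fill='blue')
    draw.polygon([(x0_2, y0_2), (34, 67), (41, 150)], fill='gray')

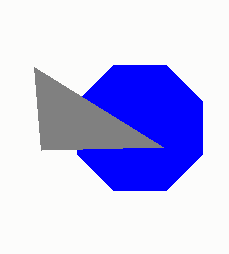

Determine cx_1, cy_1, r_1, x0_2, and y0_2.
cx_1 = 140; cy_1 = 128; r_1 = 68; x0_2 = 163; y0_2 = 147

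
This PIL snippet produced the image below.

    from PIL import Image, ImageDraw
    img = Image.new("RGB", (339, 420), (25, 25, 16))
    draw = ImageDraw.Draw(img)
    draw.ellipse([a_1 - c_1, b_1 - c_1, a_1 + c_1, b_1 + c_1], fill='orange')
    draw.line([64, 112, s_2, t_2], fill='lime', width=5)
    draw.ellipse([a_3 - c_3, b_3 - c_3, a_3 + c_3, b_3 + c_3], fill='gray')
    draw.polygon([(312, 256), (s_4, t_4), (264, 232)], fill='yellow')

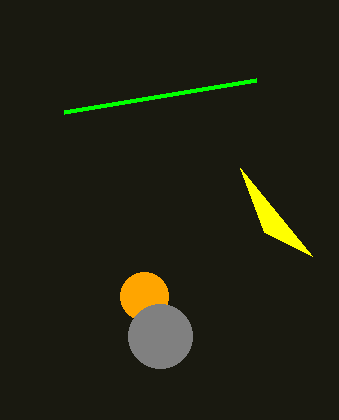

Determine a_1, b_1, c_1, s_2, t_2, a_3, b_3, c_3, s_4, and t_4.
a_1 = 144; b_1 = 296; c_1 = 24; s_2 = 256; t_2 = 80; a_3 = 160; b_3 = 336; c_3 = 32; s_4 = 240; t_4 = 168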